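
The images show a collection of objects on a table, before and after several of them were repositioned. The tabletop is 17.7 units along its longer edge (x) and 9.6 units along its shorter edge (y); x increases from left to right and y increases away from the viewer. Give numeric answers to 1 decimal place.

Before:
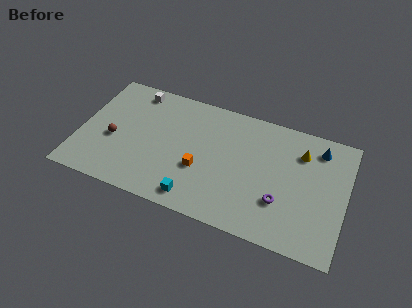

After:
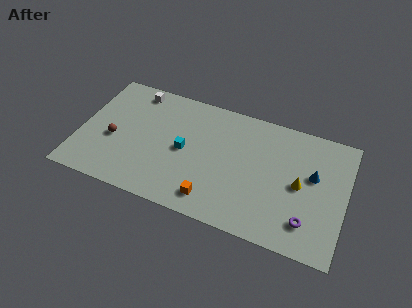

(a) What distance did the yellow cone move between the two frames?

2.5

The yellow cone was near (14.6, 7.2) before and (14.7, 4.7) after, so it travelled √(0.1² + 2.5²) ≈ 2.5 units.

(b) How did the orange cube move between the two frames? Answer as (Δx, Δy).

(1.0, -2.0)

The orange cube was at about (8.2, 3.6) and moved to about (9.2, 1.6).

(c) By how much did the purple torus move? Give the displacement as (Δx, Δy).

(1.8, -0.9)

The purple torus was at about (13.6, 3.0) and moved to about (15.4, 2.1).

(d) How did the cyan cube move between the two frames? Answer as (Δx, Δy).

(-1.1, 3.4)

The cyan cube started near (8.1, 1.3) and ended near (7.0, 4.7).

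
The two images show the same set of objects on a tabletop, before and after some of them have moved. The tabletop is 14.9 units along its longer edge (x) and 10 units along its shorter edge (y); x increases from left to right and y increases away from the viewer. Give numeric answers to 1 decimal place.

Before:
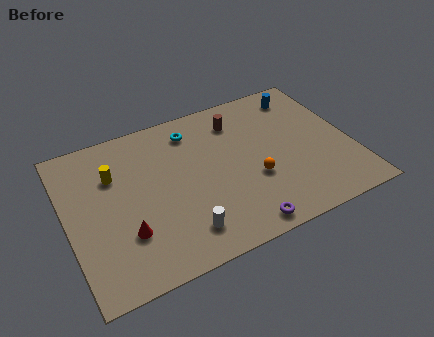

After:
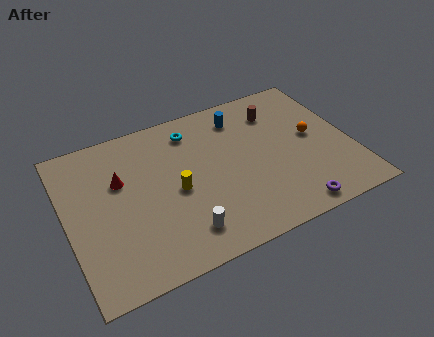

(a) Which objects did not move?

the white cylinder and the cyan torus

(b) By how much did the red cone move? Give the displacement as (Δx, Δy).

(0.1, 3.4)

The red cone was at about (2.8, 3.0) and moved to about (2.9, 6.4).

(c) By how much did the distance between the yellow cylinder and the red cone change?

-0.7

The distance was about 3.9 in the first image and 3.2 in the second, so they moved 0.7 units closer together.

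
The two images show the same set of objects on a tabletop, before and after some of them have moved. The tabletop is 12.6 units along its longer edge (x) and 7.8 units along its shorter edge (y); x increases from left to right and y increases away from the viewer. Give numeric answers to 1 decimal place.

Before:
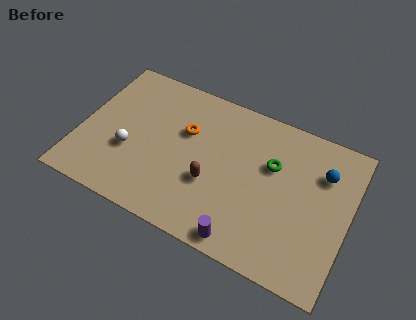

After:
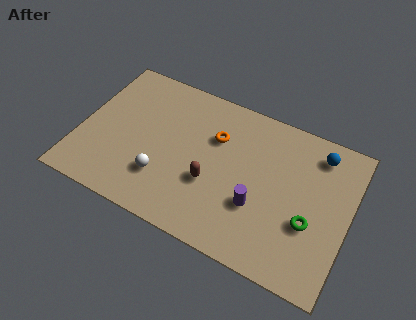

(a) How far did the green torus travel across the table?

2.9

From (8.9, 5.0) to (10.9, 2.9), the green torus covered √(2.0² + 2.1²) ≈ 2.9 units.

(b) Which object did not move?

the brown capsule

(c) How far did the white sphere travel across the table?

1.8

From (2.4, 2.9) to (4.1, 2.2), the white sphere covered √(1.7² + 0.7²) ≈ 1.8 units.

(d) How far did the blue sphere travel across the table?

0.9

The blue sphere was near (11.2, 5.6) before and (10.9, 6.5) after, so it travelled √(0.3² + 0.9²) ≈ 0.9 units.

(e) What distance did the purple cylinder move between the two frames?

1.9

The purple cylinder was near (8.1, 0.8) before and (8.5, 2.7) after, so it travelled √(0.4² + 1.9²) ≈ 1.9 units.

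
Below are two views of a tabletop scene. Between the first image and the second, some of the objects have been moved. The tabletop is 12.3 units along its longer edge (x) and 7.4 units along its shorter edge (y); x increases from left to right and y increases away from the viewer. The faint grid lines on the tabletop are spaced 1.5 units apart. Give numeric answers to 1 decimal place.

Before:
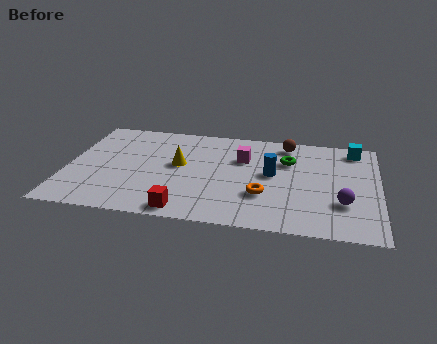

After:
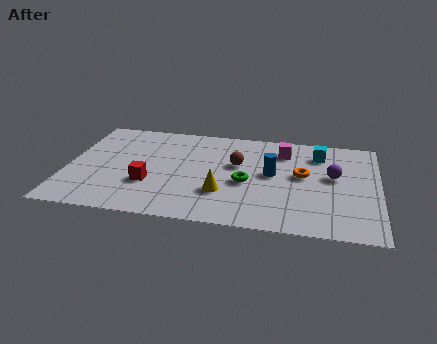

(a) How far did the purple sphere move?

1.9

From (10.9, 2.3) to (10.5, 4.2), the purple sphere covered √(0.4² + 1.9²) ≈ 1.9 units.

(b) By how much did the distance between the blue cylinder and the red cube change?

+0.4

The distance was about 4.6 in the first image and 5.0 in the second, so they moved 0.4 units further apart.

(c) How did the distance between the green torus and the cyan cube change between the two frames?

+0.9

They were about 2.9 units apart before and 3.8 after — 0.9 units further apart.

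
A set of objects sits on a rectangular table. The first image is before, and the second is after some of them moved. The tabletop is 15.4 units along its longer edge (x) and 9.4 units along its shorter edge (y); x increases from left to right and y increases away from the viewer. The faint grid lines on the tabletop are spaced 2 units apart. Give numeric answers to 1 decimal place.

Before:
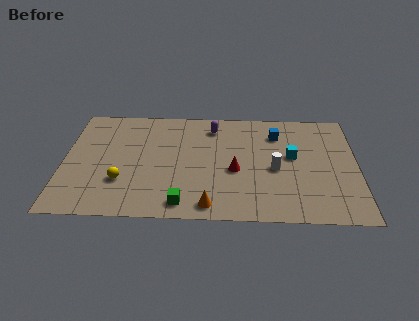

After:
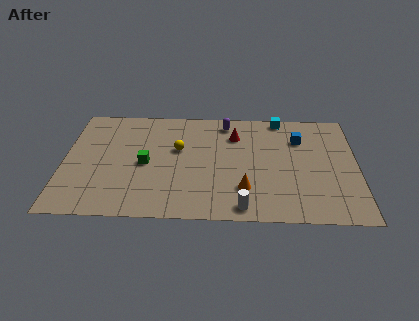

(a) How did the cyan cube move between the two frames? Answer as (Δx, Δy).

(-0.6, 3.3)

The cyan cube was at about (12.0, 5.3) and moved to about (11.4, 8.6).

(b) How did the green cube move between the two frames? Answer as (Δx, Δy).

(-2.0, 3.2)

The green cube was at about (6.3, 1.2) and moved to about (4.3, 4.4).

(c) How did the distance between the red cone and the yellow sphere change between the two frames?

-2.7

Before: roughly 6.0 units apart; after: 3.3. That's 2.7 units closer together.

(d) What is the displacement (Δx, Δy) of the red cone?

(0.0, 3.0)

The red cone started near (9.0, 4.0) and ended near (9.0, 7.0).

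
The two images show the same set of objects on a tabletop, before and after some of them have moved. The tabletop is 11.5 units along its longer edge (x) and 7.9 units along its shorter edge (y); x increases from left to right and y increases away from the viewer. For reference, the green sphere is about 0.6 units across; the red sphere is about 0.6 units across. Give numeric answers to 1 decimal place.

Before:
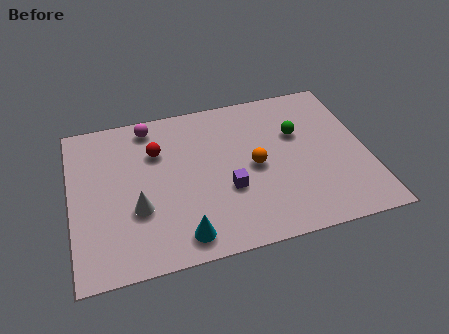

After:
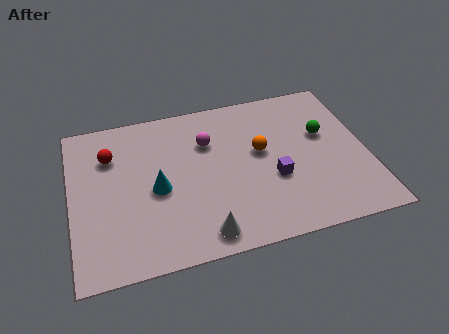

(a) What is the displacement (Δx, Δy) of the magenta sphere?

(2.2, -1.4)

The magenta sphere started near (3.2, 6.9) and ended near (5.4, 5.5).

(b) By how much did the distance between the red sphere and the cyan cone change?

-1.8

The distance was about 4.5 in the first image and 2.7 in the second, so they moved 1.8 units closer together.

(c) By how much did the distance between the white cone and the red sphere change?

+2.9

Before: roughly 2.8 units apart; after: 5.7. That's 2.9 units further apart.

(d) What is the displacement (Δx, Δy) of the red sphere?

(-1.8, 0.2)

The red sphere started near (3.4, 5.5) and ended near (1.6, 5.7).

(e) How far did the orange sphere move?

0.8

The orange sphere moved from about (7.1, 3.8) to (7.4, 4.5), a distance of √(0.3² + 0.7²) ≈ 0.8.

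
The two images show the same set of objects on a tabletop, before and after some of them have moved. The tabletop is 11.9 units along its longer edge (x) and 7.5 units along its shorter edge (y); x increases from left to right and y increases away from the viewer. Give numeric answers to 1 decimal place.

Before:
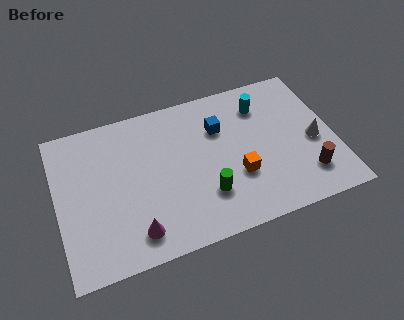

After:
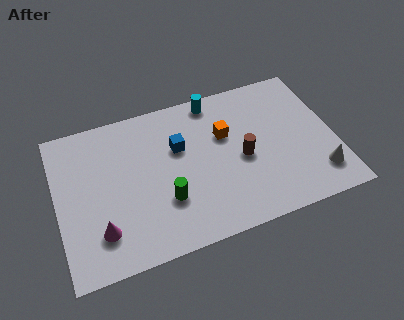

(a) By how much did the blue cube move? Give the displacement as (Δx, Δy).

(-1.8, -0.4)

The blue cube was at about (7.1, 5.2) and moved to about (5.3, 4.8).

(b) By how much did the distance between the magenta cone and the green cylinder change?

-0.3

Before: roughly 3.2 units apart; after: 2.9. That's 0.3 units closer together.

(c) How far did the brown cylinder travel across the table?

3.1

From (10.5, 1.7) to (7.9, 3.4), the brown cylinder covered √(2.6² + 1.7²) ≈ 3.1 units.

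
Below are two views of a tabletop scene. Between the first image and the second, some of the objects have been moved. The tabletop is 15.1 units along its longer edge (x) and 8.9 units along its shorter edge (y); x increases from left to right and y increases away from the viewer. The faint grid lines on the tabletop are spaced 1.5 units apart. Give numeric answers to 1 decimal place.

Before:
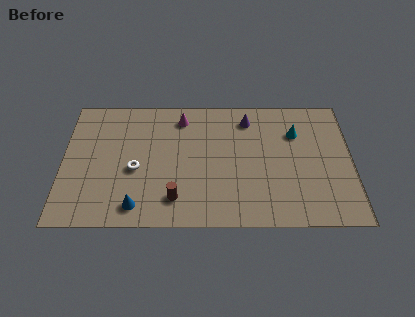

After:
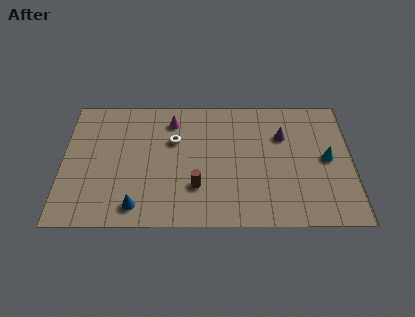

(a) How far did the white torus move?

2.8

The white torus was near (3.8, 3.8) before and (5.8, 5.8) after, so it travelled √(2.0² + 2.0²) ≈ 2.8 units.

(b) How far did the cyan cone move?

2.4

The cyan cone moved from about (12.2, 6.3) to (13.8, 4.5), a distance of √(1.6² + 1.8²) ≈ 2.4.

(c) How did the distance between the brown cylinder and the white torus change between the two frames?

+0.5

The distance was about 2.9 in the first image and 3.4 in the second, so they moved 0.5 units further apart.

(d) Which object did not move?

the blue cone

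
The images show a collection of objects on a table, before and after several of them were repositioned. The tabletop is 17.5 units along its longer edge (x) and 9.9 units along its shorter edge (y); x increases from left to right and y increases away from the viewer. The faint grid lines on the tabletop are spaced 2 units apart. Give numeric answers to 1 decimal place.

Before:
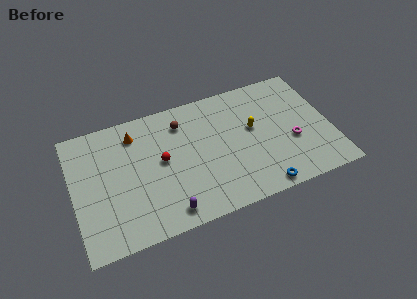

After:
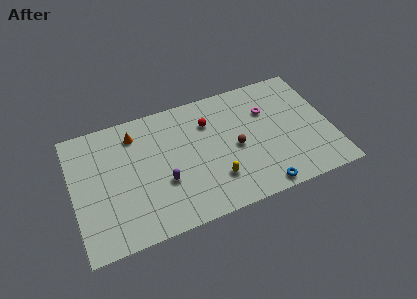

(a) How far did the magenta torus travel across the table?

3.3

The magenta torus was near (14.8, 3.8) before and (13.4, 6.8) after, so it travelled √(1.4² + 3.0²) ≈ 3.3 units.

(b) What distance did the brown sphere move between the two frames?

4.7

From (7.6, 7.8) to (11.0, 4.6), the brown sphere covered √(3.4² + 3.2²) ≈ 4.7 units.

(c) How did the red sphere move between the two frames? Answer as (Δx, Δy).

(3.4, 1.9)

The red sphere started near (6.0, 5.3) and ended near (9.4, 7.2).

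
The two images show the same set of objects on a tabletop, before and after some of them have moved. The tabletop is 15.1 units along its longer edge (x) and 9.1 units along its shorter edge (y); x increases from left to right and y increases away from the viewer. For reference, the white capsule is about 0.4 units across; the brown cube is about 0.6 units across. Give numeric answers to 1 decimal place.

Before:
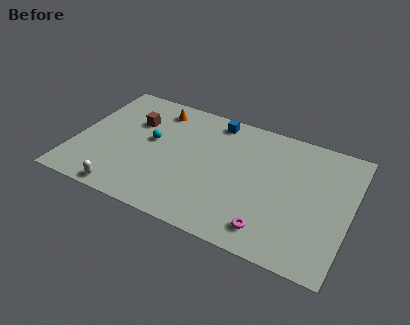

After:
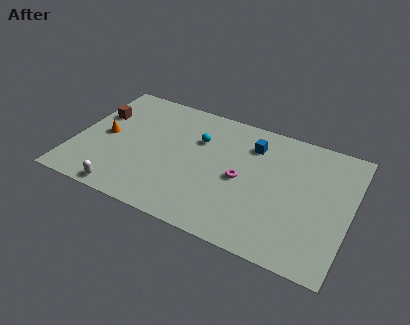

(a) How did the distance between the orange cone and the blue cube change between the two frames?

+5.1

The distance was about 3.2 in the first image and 8.3 in the second, so they moved 5.1 units further apart.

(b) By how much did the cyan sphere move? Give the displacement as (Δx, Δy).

(2.5, 1.1)

From the two frames, the cyan sphere sits at roughly (4.1, 5.1) before and (6.6, 6.2) after.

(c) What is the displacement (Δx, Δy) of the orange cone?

(-2.5, -3.1)

From the two frames, the orange cone sits at roughly (4.1, 7.6) before and (1.6, 4.5) after.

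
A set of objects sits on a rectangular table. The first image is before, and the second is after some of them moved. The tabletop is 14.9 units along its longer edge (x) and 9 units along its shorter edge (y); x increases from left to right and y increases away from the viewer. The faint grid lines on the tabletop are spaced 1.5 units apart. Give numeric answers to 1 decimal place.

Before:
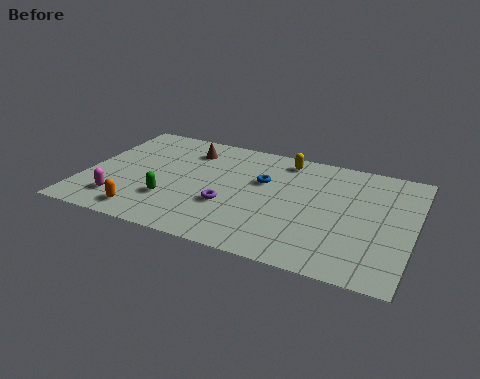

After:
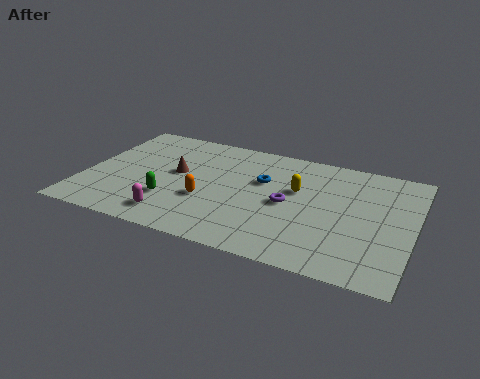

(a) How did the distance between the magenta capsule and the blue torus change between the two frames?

-1.7

They were about 7.2 units apart before and 5.5 after — 1.7 units closer together.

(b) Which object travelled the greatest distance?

the orange capsule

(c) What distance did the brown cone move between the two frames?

2.1

The brown cone moved from about (4.4, 7.1) to (4.1, 5.0), a distance of √(0.3² + 2.1²) ≈ 2.1.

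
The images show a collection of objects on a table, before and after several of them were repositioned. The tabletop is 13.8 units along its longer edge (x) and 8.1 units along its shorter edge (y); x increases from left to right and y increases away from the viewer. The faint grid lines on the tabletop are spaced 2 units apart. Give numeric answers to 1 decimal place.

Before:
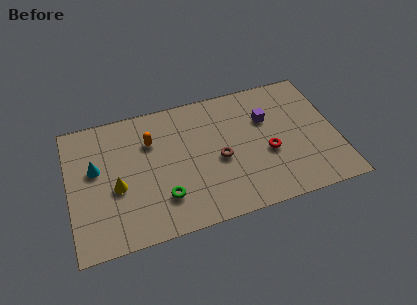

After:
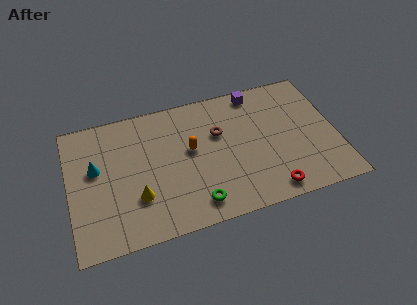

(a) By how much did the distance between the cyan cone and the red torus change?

+0.6

They were about 8.9 units apart before and 9.5 after — 0.6 units further apart.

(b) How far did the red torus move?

2.3

The red torus was near (10.2, 3.3) before and (10.1, 1.0) after, so it travelled √(0.1² + 2.3²) ≈ 2.3 units.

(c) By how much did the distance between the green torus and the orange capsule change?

-0.3

They were about 3.6 units apart before and 3.3 after — 0.3 units closer together.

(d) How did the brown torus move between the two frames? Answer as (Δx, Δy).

(0.1, 1.6)

From the two frames, the brown torus sits at roughly (7.7, 3.6) before and (7.8, 5.2) after.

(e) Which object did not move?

the cyan cone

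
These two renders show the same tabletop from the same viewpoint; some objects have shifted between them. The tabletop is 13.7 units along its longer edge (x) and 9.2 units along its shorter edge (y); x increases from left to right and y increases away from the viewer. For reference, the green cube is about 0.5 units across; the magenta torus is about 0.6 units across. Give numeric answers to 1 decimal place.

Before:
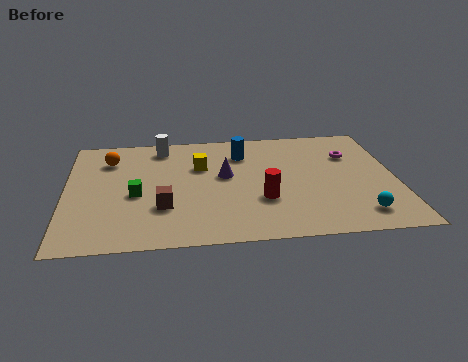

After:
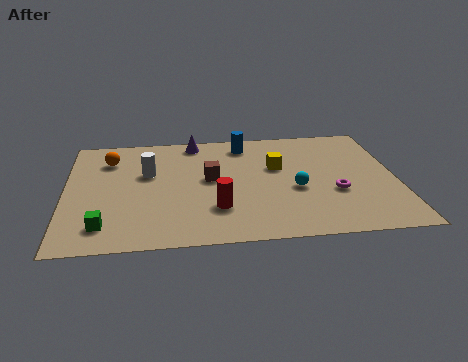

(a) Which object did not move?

the orange sphere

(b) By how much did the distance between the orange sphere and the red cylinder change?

-1.2

Before: roughly 7.4 units apart; after: 6.2. That's 1.2 units closer together.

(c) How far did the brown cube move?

2.9

From (4.0, 2.9) to (6.0, 5.0), the brown cube covered √(2.0² + 2.1²) ≈ 2.9 units.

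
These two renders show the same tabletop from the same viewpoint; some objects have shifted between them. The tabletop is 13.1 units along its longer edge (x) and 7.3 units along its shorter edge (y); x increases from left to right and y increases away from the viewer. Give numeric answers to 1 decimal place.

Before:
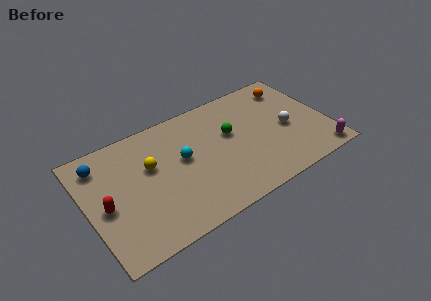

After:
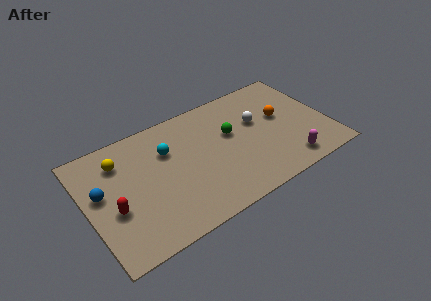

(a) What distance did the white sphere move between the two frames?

1.9

The white sphere was near (10.9, 3.3) before and (9.4, 4.5) after, so it travelled √(1.5² + 1.2²) ≈ 1.9 units.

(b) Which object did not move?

the green sphere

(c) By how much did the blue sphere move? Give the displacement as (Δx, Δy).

(-0.2, -1.7)

From the two frames, the blue sphere sits at roughly (1.0, 5.9) before and (0.8, 4.2) after.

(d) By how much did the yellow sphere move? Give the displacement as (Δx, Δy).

(-1.5, 1.1)

The yellow sphere was at about (3.5, 4.5) and moved to about (2.0, 5.6).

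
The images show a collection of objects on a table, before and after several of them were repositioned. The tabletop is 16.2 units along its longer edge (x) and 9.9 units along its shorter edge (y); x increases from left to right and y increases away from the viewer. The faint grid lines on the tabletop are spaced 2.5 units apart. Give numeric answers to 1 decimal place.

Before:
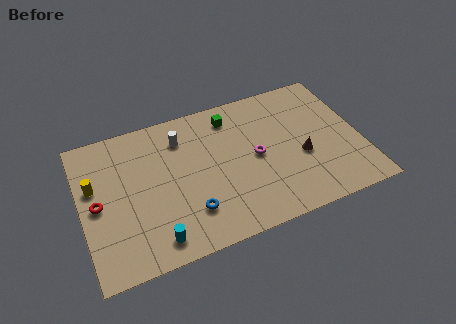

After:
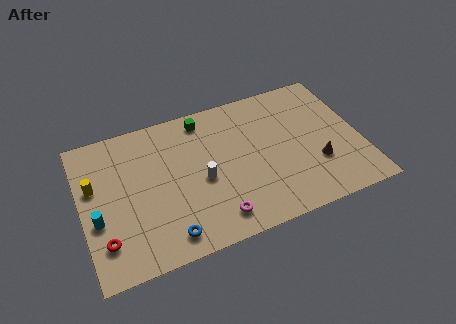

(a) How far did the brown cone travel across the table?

1.1

The brown cone moved from about (12.7, 4.0) to (13.5, 3.2), a distance of √(0.8² + 0.8²) ≈ 1.1.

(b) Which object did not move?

the yellow cylinder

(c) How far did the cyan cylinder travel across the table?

3.9

From (3.9, 1.4) to (0.8, 3.8), the cyan cylinder covered √(3.1² + 2.4²) ≈ 3.9 units.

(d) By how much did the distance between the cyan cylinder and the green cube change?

-0.3

The distance was about 8.5 in the first image and 8.2 in the second, so they moved 0.3 units closer together.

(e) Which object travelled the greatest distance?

the magenta torus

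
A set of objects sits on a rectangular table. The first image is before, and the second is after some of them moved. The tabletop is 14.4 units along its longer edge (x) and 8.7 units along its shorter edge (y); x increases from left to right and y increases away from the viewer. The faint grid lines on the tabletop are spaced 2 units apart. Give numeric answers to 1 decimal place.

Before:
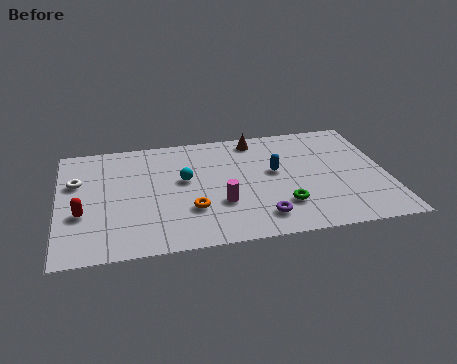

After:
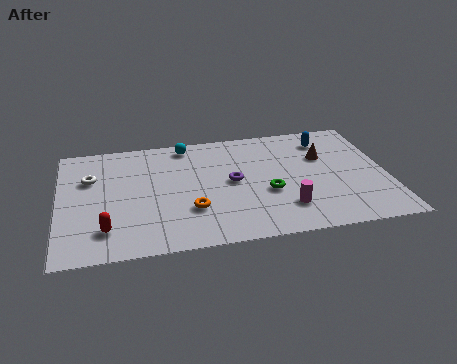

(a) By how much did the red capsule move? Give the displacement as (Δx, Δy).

(1.0, -1.3)

The red capsule was at about (1.0, 3.2) and moved to about (2.0, 1.9).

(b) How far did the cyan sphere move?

2.7

From (5.5, 5.0) to (5.7, 7.7), the cyan sphere covered √(0.2² + 2.7²) ≈ 2.7 units.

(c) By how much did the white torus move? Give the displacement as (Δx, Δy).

(0.6, 0.2)

The white torus started near (0.8, 5.6) and ended near (1.4, 5.8).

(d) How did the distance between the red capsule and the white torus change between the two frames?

+1.5

The distance was about 2.4 in the first image and 3.9 in the second, so they moved 1.5 units further apart.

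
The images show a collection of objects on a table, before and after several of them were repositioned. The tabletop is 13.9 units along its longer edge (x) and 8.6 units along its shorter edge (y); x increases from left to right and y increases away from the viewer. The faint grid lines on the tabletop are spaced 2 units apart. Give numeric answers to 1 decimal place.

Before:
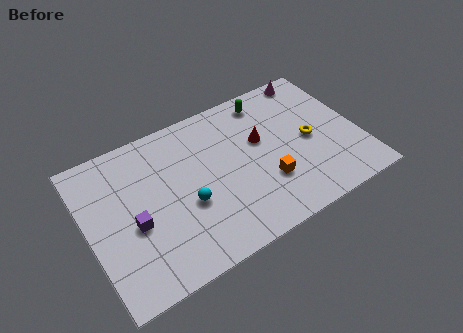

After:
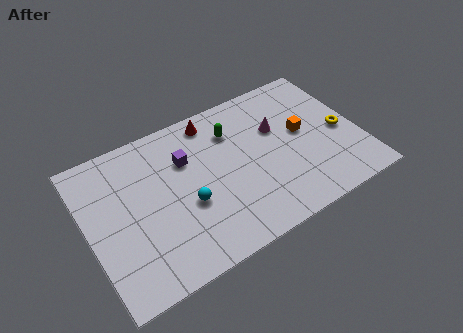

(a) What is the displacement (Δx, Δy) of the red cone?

(-2.2, 2.3)

The red cone started near (9.0, 5.2) and ended near (6.8, 7.5).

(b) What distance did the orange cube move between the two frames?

3.0

The orange cube moved from about (8.9, 2.7) to (11.1, 4.7), a distance of √(2.2² + 2.0²) ≈ 3.0.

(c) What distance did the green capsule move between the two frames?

2.2

The green capsule was near (9.7, 7.4) before and (7.7, 6.4) after, so it travelled √(2.0² + 1.0²) ≈ 2.2 units.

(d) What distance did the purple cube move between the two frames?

3.8

The purple cube was near (2.2, 3.6) before and (5.2, 5.9) after, so it travelled √(3.0² + 2.3²) ≈ 3.8 units.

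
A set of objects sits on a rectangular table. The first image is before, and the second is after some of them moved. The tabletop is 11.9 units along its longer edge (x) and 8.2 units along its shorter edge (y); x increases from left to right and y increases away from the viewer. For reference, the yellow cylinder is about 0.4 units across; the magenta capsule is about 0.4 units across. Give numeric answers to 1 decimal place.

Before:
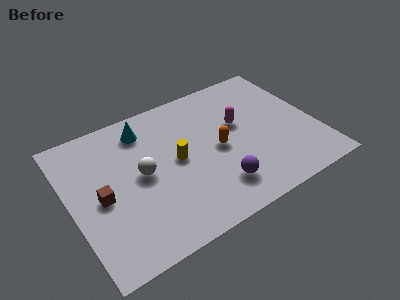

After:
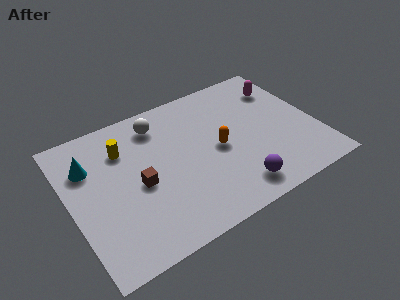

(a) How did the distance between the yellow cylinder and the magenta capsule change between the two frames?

+4.6

Before: roughly 3.3 units apart; after: 7.9. That's 4.6 units further apart.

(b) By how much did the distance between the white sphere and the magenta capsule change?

+1.2

The distance was about 4.9 in the first image and 6.1 in the second, so they moved 1.2 units further apart.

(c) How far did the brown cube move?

1.8

The brown cube moved from about (1.4, 3.8) to (3.2, 3.7), a distance of √(1.8² + 0.1²) ≈ 1.8.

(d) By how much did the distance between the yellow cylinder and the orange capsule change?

+2.8

The distance was about 2.0 in the first image and 4.8 in the second, so they moved 2.8 units further apart.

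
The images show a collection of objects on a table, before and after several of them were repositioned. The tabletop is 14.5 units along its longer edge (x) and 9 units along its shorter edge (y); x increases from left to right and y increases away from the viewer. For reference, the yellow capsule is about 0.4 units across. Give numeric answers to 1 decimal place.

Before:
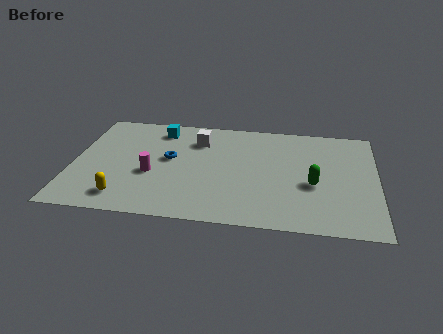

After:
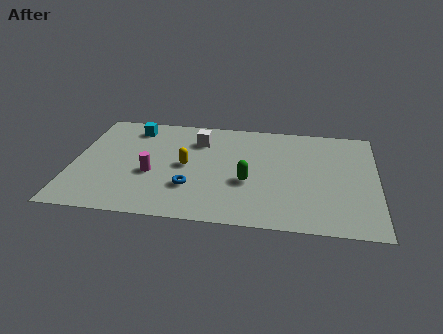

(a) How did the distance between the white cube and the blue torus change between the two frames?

+1.9

Before: roughly 2.2 units apart; after: 4.1. That's 1.9 units further apart.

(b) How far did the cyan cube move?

1.3

The cyan cube was near (4.0, 7.5) before and (2.7, 7.5) after, so it travelled √(1.3² + 0.0²) ≈ 1.3 units.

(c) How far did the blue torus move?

2.5

The blue torus was near (4.6, 5.0) before and (5.7, 2.7) after, so it travelled √(1.1² + 2.3²) ≈ 2.5 units.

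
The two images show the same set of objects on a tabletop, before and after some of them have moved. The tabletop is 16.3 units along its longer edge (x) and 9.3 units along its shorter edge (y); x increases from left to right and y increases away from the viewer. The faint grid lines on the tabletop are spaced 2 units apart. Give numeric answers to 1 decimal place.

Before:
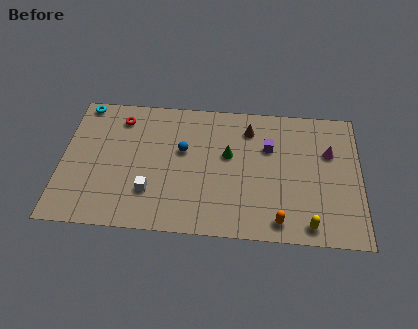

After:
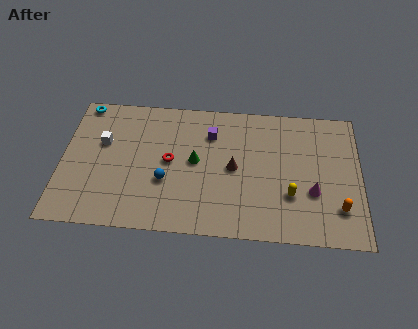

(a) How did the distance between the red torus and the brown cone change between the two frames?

-3.6

Before: roughly 7.1 units apart; after: 3.5. That's 3.6 units closer together.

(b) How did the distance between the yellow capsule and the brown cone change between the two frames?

-3.6

The distance was about 7.1 in the first image and 3.5 in the second, so they moved 3.6 units closer together.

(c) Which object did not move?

the cyan torus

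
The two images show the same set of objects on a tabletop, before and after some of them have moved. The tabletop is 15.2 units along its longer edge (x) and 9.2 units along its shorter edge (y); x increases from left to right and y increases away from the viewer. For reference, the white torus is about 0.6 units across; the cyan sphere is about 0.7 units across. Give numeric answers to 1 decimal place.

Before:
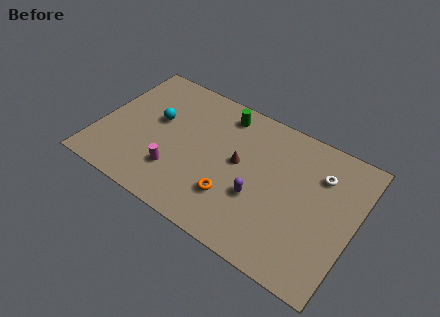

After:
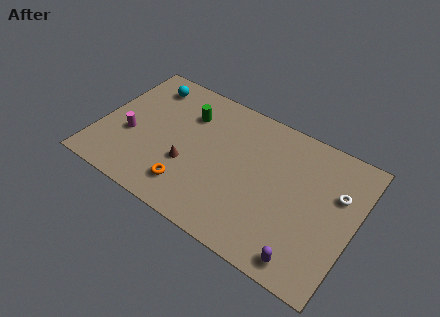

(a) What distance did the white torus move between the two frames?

1.3

From (12.9, 6.7) to (14.0, 6.0), the white torus covered √(1.1² + 0.7²) ≈ 1.3 units.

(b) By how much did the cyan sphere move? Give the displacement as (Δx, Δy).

(-1.0, 2.2)

The cyan sphere started near (3.2, 5.4) and ended near (2.2, 7.6).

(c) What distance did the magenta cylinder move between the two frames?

3.2

From (4.9, 2.5) to (1.9, 3.6), the magenta cylinder covered √(3.0² + 1.1²) ≈ 3.2 units.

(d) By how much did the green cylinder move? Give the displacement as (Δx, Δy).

(-2.0, -1.1)

The green cylinder started near (6.9, 7.8) and ended near (4.9, 6.7).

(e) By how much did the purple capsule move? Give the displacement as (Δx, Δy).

(3.2, -2.3)

From the two frames, the purple capsule sits at roughly (9.7, 3.4) before and (12.9, 1.1) after.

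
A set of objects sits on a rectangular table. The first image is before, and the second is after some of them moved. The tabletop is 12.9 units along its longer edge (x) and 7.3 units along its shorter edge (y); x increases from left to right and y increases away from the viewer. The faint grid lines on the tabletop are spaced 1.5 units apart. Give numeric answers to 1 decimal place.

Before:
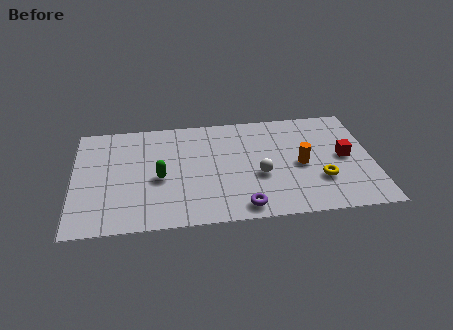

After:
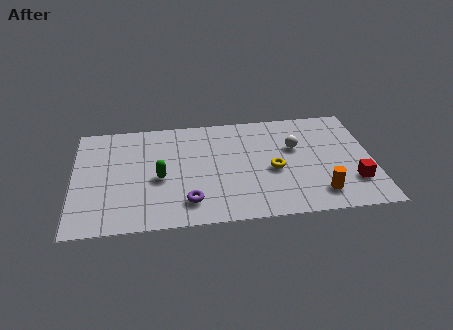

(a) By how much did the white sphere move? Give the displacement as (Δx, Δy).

(1.6, 1.7)

The white sphere was at about (8.0, 2.9) and moved to about (9.6, 4.6).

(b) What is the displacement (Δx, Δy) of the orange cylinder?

(0.7, -2.0)

From the two frames, the orange cylinder sits at roughly (9.8, 3.4) before and (10.5, 1.4) after.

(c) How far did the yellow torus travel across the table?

2.2

From (10.6, 2.3) to (8.6, 3.2), the yellow torus covered √(2.0² + 0.9²) ≈ 2.2 units.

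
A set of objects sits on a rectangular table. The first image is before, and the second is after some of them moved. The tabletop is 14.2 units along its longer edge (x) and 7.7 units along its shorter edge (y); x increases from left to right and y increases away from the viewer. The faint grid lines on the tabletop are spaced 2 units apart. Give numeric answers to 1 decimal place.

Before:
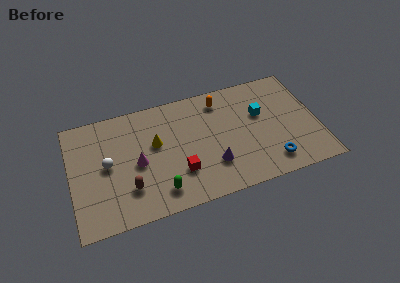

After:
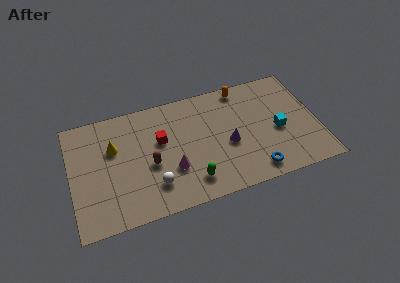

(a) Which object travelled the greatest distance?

the white sphere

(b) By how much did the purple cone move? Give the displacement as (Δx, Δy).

(1.0, 1.1)

From the two frames, the purple cone sits at roughly (8.0, 2.2) before and (9.0, 3.3) after.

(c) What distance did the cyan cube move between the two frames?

1.7

From (11.0, 4.8) to (11.9, 3.4), the cyan cube covered √(0.9² + 1.4²) ≈ 1.7 units.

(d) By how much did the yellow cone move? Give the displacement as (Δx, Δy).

(-2.4, 0.4)

From the two frames, the yellow cone sits at roughly (4.9, 4.6) before and (2.5, 5.0) after.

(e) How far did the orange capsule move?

1.4

From (8.8, 6.4) to (10.1, 6.9), the orange capsule covered √(1.3² + 0.5²) ≈ 1.4 units.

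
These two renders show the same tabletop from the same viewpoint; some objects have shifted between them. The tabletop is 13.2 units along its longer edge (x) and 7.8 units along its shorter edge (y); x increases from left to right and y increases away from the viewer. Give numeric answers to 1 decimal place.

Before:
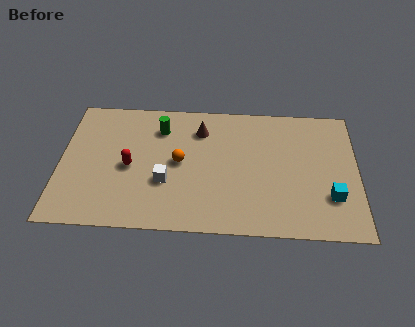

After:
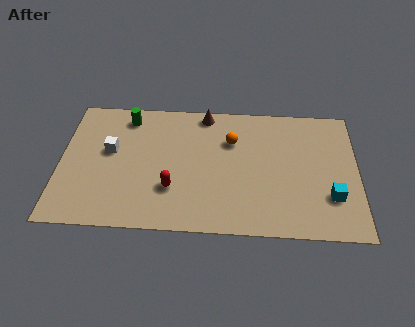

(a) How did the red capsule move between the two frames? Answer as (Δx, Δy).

(1.9, -1.2)

From the two frames, the red capsule sits at roughly (3.1, 3.6) before and (5.0, 2.4) after.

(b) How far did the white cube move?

3.0

The white cube was near (4.7, 2.8) before and (2.2, 4.5) after, so it travelled √(2.5² + 1.7²) ≈ 3.0 units.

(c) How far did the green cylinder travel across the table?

1.6

From (4.4, 6.0) to (2.9, 6.6), the green cylinder covered √(1.5² + 0.6²) ≈ 1.6 units.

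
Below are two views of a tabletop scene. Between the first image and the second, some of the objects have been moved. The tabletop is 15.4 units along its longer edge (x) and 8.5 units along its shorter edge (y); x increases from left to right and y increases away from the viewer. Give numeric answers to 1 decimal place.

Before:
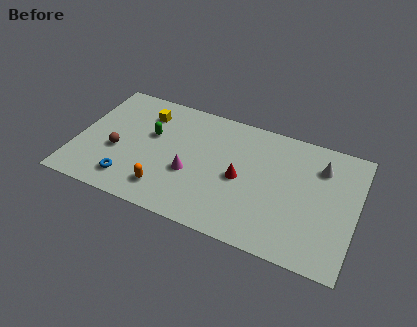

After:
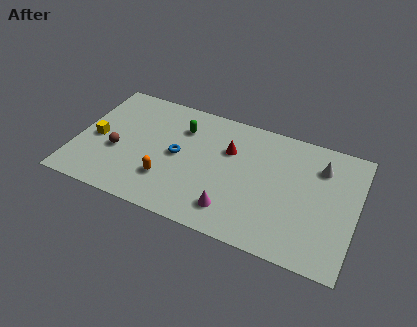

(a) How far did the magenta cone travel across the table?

3.0

The magenta cone was near (6.4, 3.3) before and (8.9, 1.7) after, so it travelled √(2.5² + 1.6²) ≈ 3.0 units.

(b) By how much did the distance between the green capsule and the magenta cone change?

+2.6

They were about 3.1 units apart before and 5.7 after — 2.6 units further apart.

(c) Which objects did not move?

the brown sphere and the white cone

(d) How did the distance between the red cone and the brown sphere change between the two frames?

-0.4

Before: roughly 6.8 units apart; after: 6.4. That's 0.4 units closer together.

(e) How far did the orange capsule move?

0.7

The orange capsule moved from about (5.2, 1.7) to (5.2, 2.4), a distance of √(0.0² + 0.7²) ≈ 0.7.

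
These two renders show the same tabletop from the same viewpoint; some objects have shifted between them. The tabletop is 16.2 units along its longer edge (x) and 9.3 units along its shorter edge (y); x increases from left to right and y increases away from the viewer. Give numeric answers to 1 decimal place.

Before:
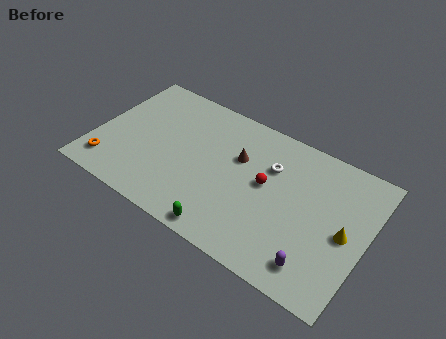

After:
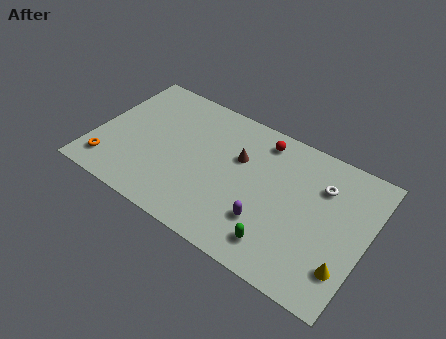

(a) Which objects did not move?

the orange torus and the brown cone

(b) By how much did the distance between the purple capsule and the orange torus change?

-3.0

The distance was about 12.5 in the first image and 9.5 in the second, so they moved 3.0 units closer together.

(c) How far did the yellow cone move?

2.1

From (15.0, 4.4) to (15.3, 2.3), the yellow cone covered √(0.3² + 2.1²) ≈ 2.1 units.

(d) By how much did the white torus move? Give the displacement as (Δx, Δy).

(3.0, 0.3)

The white torus was at about (10.3, 6.4) and moved to about (13.3, 6.7).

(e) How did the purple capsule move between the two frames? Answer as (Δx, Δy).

(-3.1, 1.1)

The purple capsule was at about (13.7, 1.6) and moved to about (10.6, 2.7).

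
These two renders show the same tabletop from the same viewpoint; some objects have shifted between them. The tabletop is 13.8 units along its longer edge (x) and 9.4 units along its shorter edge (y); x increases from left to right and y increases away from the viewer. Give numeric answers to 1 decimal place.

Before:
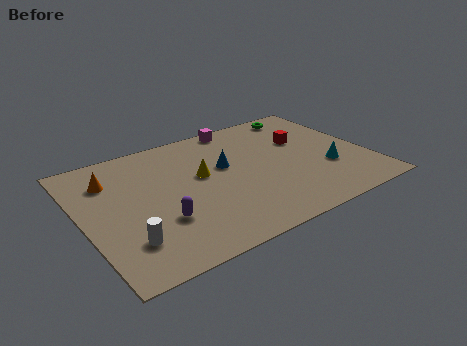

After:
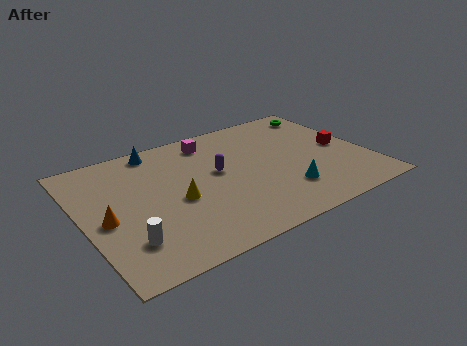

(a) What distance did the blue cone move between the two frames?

4.0

The blue cone moved from about (7.0, 5.6) to (4.1, 8.4), a distance of √(2.9² + 2.8²) ≈ 4.0.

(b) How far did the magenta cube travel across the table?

1.7

The magenta cube moved from about (8.2, 8.6) to (6.7, 7.9), a distance of √(1.5² + 0.7²) ≈ 1.7.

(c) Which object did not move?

the white cylinder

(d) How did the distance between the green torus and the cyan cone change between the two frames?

+1.3

Before: roughly 5.1 units apart; after: 6.4. That's 1.3 units further apart.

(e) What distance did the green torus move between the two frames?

1.1

The green torus moved from about (11.5, 8.3) to (12.6, 8.0), a distance of √(1.1² + 0.3²) ≈ 1.1.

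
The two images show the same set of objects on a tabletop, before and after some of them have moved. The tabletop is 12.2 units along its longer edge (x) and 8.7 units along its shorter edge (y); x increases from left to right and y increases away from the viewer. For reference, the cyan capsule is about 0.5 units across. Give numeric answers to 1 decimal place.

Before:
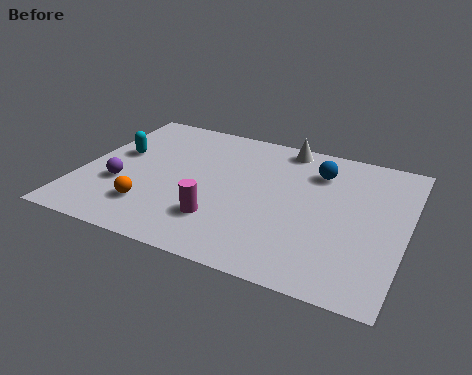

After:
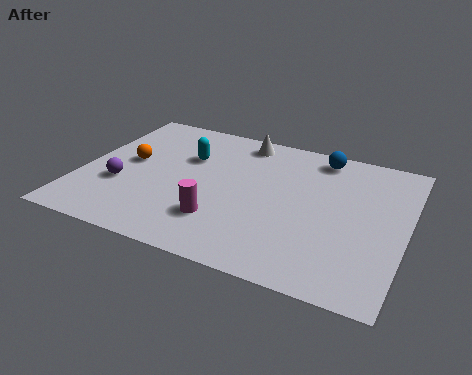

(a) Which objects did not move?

the purple sphere and the magenta cylinder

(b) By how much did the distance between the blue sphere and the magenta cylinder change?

+0.8

They were about 5.4 units apart before and 6.2 after — 0.8 units further apart.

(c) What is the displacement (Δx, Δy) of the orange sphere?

(-1.2, 2.6)

From the two frames, the orange sphere sits at roughly (2.9, 2.1) before and (1.7, 4.7) after.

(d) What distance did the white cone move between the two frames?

1.6

From (7.3, 7.8) to (5.7, 7.6), the white cone covered √(1.6² + 0.2²) ≈ 1.6 units.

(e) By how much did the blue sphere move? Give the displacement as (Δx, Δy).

(0.0, 1.0)

From the two frames, the blue sphere sits at roughly (8.7, 6.6) before and (8.7, 7.6) after.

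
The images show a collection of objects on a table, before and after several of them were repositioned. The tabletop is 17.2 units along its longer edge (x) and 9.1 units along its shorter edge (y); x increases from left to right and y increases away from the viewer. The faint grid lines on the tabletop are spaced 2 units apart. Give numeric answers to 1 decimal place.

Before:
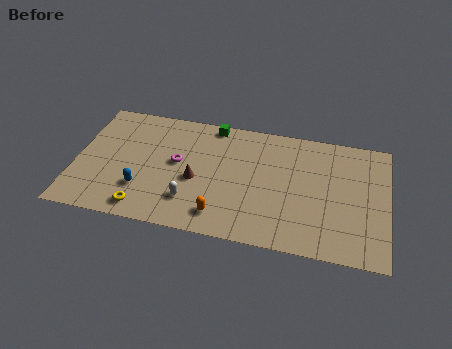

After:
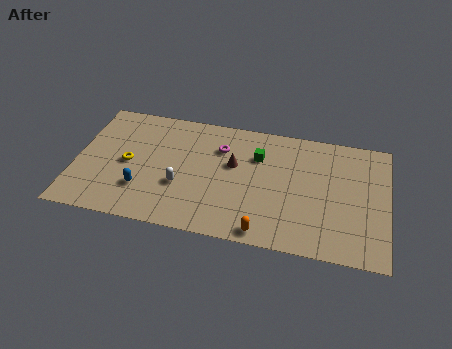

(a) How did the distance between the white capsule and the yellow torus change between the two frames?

+0.5

The distance was about 2.7 in the first image and 3.2 in the second, so they moved 0.5 units further apart.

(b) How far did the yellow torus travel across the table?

3.4

The yellow torus moved from about (4.0, 1.2) to (2.9, 4.4), a distance of √(1.1² + 3.2²) ≈ 3.4.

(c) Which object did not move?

the blue capsule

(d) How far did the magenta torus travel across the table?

2.8

From (5.6, 5.0) to (7.9, 6.6), the magenta torus covered √(2.3² + 1.6²) ≈ 2.8 units.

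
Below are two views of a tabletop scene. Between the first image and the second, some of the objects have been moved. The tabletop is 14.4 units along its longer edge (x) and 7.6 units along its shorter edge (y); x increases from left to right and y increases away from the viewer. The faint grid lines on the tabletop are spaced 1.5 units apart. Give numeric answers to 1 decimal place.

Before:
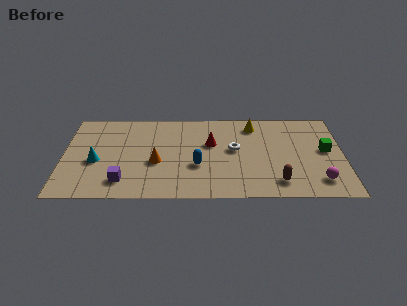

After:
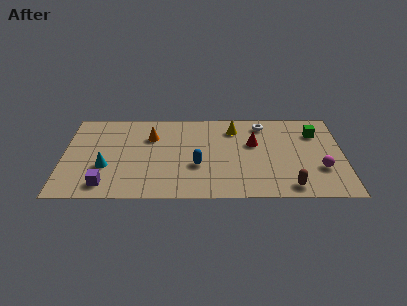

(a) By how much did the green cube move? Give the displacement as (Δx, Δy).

(-0.5, 1.5)

The green cube started near (13.5, 4.1) and ended near (13.0, 5.6).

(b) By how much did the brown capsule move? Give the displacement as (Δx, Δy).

(0.6, -0.4)

The brown capsule started near (11.0, 1.4) and ended near (11.6, 1.0).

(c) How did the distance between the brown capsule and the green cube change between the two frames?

+1.1

The distance was about 3.7 in the first image and 4.8 in the second, so they moved 1.1 units further apart.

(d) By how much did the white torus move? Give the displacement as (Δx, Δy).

(1.5, 2.2)

The white torus started near (8.8, 4.2) and ended near (10.3, 6.4).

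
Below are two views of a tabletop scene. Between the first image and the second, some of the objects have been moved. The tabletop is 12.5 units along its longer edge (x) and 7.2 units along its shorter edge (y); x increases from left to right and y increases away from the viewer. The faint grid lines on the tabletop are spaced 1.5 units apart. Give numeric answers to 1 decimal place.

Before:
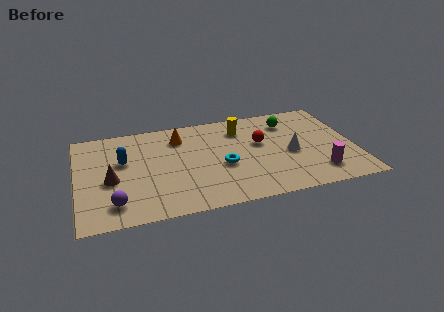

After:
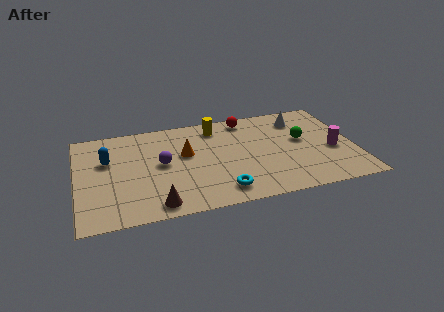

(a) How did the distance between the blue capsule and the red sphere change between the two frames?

+0.4

They were about 6.2 units apart before and 6.6 after — 0.4 units further apart.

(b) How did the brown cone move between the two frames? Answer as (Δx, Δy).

(1.9, -2.2)

From the two frames, the brown cone sits at roughly (1.5, 3.1) before and (3.4, 0.9) after.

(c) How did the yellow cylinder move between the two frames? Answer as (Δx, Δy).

(-1.1, 0.4)

From the two frames, the yellow cylinder sits at roughly (7.5, 5.6) before and (6.4, 6.0) after.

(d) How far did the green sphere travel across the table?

1.6

The green sphere moved from about (9.7, 5.6) to (10.2, 4.1), a distance of √(0.5² + 1.5²) ≈ 1.6.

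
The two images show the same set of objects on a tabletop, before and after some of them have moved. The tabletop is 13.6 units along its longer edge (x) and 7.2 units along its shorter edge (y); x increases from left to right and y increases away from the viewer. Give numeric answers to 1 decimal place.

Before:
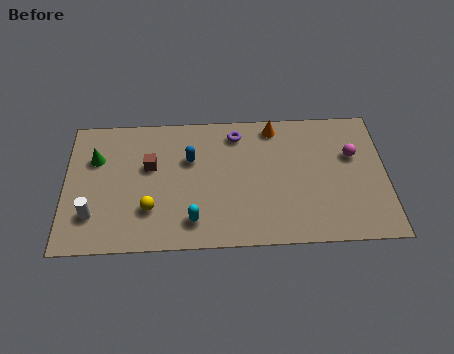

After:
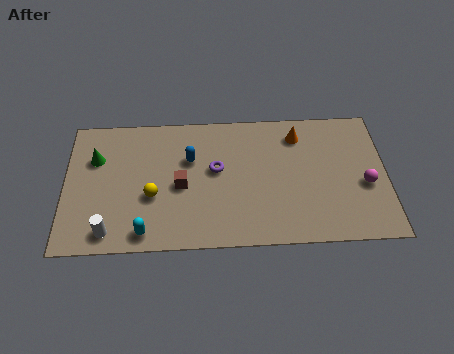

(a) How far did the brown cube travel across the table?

1.7

The brown cube was near (3.6, 4.4) before and (4.9, 3.3) after, so it travelled √(1.3² + 1.1²) ≈ 1.7 units.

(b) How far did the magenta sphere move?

1.7

From (12.2, 4.6) to (12.7, 3.0), the magenta sphere covered √(0.5² + 1.6²) ≈ 1.7 units.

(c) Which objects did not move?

the blue capsule and the green cone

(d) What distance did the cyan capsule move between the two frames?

2.1

From (5.4, 1.4) to (3.4, 0.9), the cyan capsule covered √(2.0² + 0.5²) ≈ 2.1 units.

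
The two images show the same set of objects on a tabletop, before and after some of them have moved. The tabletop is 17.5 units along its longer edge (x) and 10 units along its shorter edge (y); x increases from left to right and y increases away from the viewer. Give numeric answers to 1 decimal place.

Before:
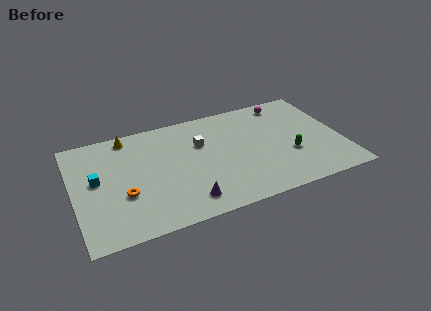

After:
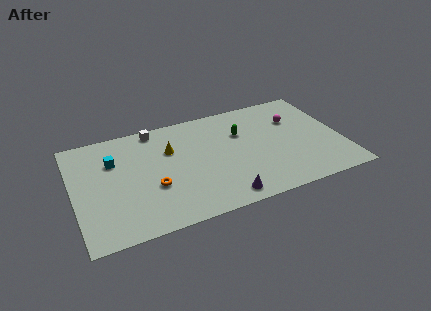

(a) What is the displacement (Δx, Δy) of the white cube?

(-2.8, 2.4)

The white cube started near (8.4, 6.6) and ended near (5.6, 9.0).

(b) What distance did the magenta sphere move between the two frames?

1.8

From (14.3, 8.7) to (14.7, 6.9), the magenta sphere covered √(0.4² + 1.8²) ≈ 1.8 units.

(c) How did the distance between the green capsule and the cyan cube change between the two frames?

-4.2

They were about 12.6 units apart before and 8.4 after — 4.2 units closer together.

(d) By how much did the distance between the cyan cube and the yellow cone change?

-0.4

The distance was about 4.1 in the first image and 3.7 in the second, so they moved 0.4 units closer together.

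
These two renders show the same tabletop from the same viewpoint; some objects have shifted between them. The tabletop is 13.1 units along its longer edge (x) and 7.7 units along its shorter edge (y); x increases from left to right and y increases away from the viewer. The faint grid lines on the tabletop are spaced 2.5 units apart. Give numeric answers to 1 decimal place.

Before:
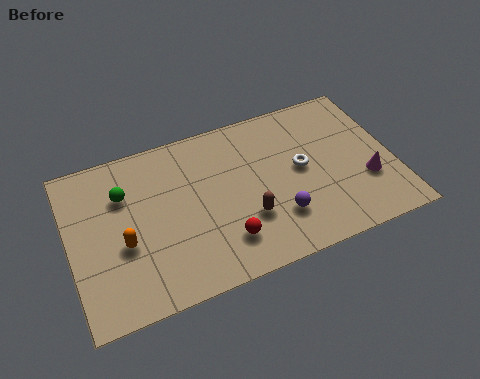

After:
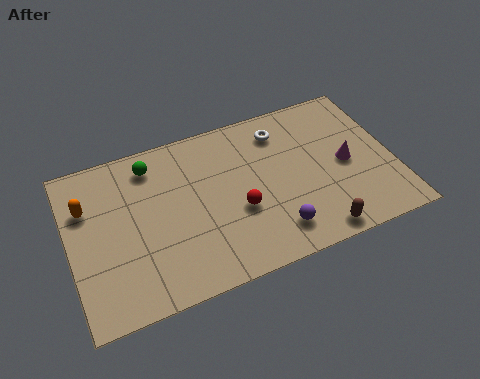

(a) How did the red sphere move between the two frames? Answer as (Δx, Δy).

(0.7, 1.2)

The red sphere was at about (6.0, 1.8) and moved to about (6.7, 3.0).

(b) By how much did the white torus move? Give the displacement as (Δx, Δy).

(-0.6, 2.1)

The white torus started near (9.4, 4.1) and ended near (8.8, 6.2).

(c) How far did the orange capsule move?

2.6

The orange capsule moved from about (2.1, 3.1) to (0.8, 5.3), a distance of √(1.3² + 2.2²) ≈ 2.6.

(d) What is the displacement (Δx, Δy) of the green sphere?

(1.2, 1.0)

The green sphere started near (2.3, 5.4) and ended near (3.5, 6.4).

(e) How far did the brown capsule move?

3.1

The brown capsule was near (7.0, 2.5) before and (9.6, 0.8) after, so it travelled √(2.6² + 1.7²) ≈ 3.1 units.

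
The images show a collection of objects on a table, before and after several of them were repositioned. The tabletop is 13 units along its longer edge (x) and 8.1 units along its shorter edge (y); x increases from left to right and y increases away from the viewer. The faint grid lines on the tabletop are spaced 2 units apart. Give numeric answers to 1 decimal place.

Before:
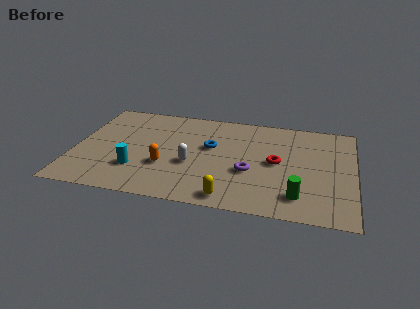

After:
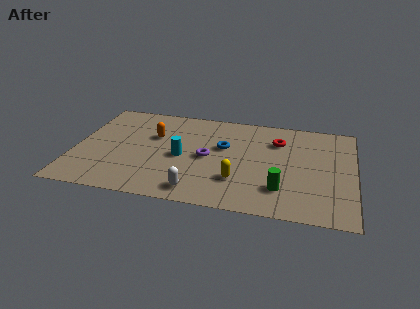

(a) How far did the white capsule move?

2.1

The white capsule was near (5.5, 3.2) before and (5.9, 1.1) after, so it travelled √(0.4² + 2.1²) ≈ 2.1 units.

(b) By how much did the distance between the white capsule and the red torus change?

+1.9

The distance was about 4.0 in the first image and 5.9 in the second, so they moved 1.9 units further apart.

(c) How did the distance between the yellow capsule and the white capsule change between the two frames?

-0.8

Before: roughly 3.0 units apart; after: 2.2. That's 0.8 units closer together.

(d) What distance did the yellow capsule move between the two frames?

1.4

The yellow capsule was near (7.4, 0.9) before and (7.7, 2.3) after, so it travelled √(0.3² + 1.4²) ≈ 1.4 units.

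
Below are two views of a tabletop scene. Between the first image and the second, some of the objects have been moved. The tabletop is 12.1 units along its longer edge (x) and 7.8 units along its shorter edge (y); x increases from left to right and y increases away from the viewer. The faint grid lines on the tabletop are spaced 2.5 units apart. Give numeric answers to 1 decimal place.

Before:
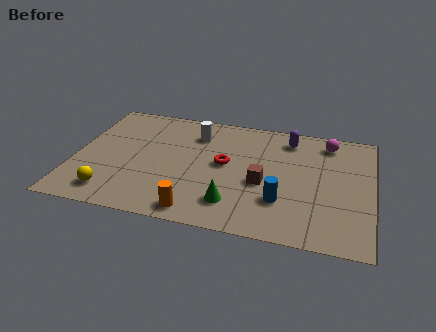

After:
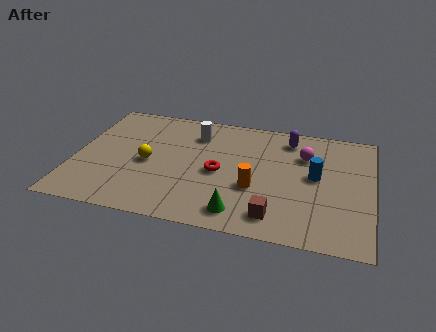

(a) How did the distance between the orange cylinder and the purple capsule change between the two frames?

-2.8

They were about 6.6 units apart before and 3.8 after — 2.8 units closer together.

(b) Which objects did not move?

the white cylinder and the purple capsule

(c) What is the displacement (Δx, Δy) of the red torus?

(-0.2, -0.6)

The red torus was at about (6.1, 4.2) and moved to about (5.9, 3.6).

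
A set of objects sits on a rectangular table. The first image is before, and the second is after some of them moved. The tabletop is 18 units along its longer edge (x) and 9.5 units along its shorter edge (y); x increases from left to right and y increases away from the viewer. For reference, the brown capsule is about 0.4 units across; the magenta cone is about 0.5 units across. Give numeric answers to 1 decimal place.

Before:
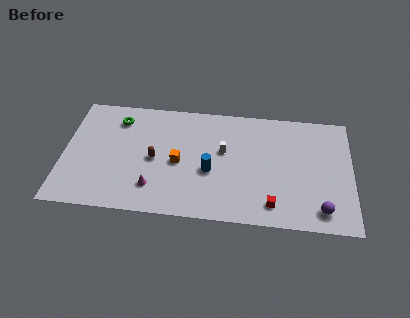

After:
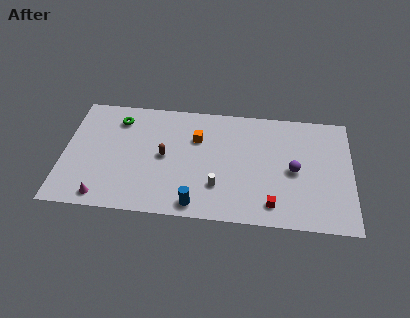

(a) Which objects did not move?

the red cube and the green torus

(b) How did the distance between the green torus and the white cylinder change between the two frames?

+1.1

They were about 7.0 units apart before and 8.1 after — 1.1 units further apart.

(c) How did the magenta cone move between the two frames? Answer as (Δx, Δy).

(-3.1, -1.1)

From the two frames, the magenta cone sits at roughly (5.7, 2.2) before and (2.6, 1.1) after.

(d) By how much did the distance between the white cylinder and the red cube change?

-1.5

They were about 5.1 units apart before and 3.6 after — 1.5 units closer together.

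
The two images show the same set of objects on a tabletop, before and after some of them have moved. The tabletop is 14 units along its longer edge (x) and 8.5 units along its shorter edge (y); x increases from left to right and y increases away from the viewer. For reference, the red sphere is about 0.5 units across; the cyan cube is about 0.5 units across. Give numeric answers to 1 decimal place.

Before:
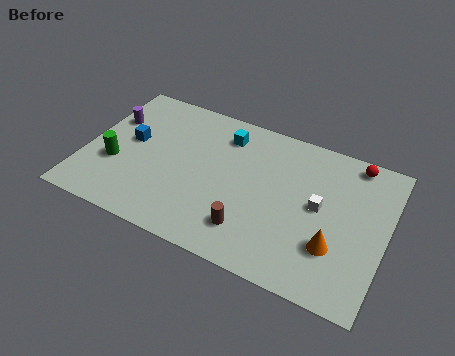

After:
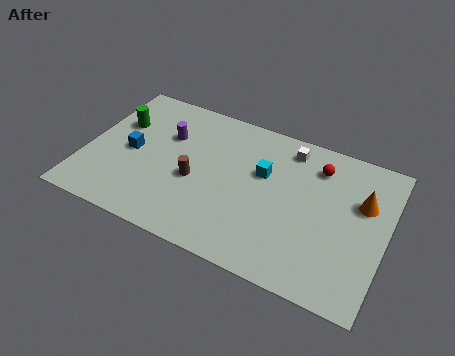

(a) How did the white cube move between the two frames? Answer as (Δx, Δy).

(-1.7, 2.7)

From the two frames, the white cube sits at roughly (10.9, 4.5) before and (9.2, 7.2) after.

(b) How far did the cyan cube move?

2.5

The cyan cube moved from about (6.2, 6.8) to (8.2, 5.3), a distance of √(2.0² + 1.5²) ≈ 2.5.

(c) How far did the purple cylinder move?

2.7

The purple cylinder moved from about (0.9, 5.7) to (3.6, 5.7), a distance of √(2.7² + 0.0²) ≈ 2.7.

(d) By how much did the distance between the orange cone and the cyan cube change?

-2.4

Before: roughly 7.0 units apart; after: 4.6. That's 2.4 units closer together.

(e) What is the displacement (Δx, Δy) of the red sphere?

(-1.6, -0.9)

The red sphere started near (12.2, 7.6) and ended near (10.6, 6.7).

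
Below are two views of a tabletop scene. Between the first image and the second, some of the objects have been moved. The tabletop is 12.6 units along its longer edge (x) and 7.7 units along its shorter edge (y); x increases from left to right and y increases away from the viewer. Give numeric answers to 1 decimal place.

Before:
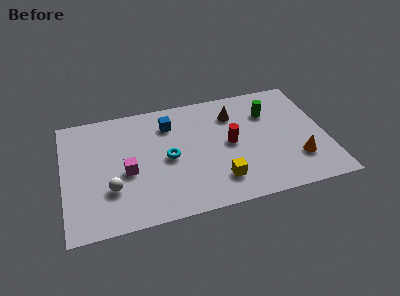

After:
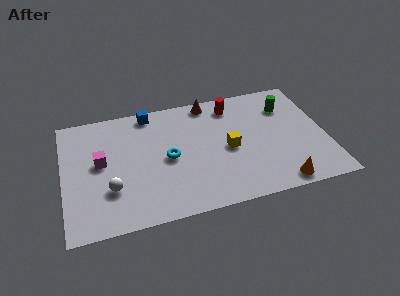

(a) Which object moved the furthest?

the red cylinder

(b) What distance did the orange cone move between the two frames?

1.6

The orange cone moved from about (11.1, 2.1) to (10.1, 0.8), a distance of √(1.0² + 1.3²) ≈ 1.6.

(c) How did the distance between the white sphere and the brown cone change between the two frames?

-0.3

The distance was about 7.0 in the first image and 6.7 in the second, so they moved 0.3 units closer together.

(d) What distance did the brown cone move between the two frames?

1.6

The brown cone moved from about (8.3, 5.8) to (7.2, 6.9), a distance of √(1.1² + 1.1²) ≈ 1.6.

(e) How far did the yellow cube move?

2.0

From (7.3, 1.7) to (7.9, 3.6), the yellow cube covered √(0.6² + 1.9²) ≈ 2.0 units.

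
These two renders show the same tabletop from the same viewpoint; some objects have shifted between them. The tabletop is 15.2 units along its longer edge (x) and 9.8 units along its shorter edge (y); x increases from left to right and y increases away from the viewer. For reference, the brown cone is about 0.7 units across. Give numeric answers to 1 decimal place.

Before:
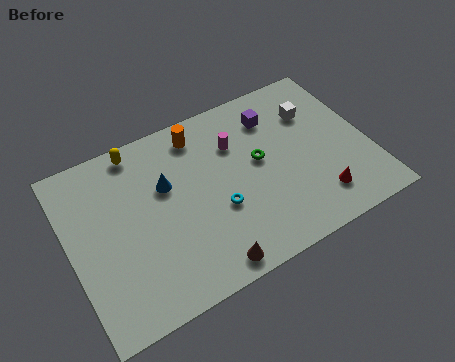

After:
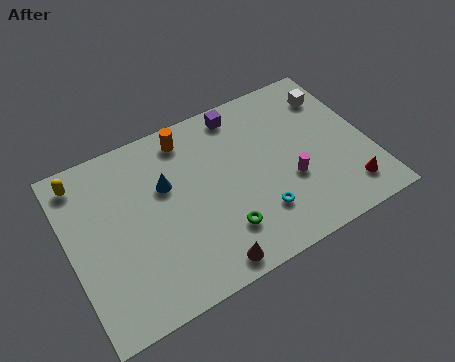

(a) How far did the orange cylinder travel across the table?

0.6

The orange cylinder was near (7.0, 8.3) before and (6.4, 8.4) after, so it travelled √(0.6² + 0.1²) ≈ 0.6 units.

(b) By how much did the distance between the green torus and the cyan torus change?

-1.0

They were about 2.9 units apart before and 1.9 after — 1.0 units closer together.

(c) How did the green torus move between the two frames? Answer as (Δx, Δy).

(-2.4, -3.0)

The green torus was at about (9.7, 5.4) and moved to about (7.3, 2.4).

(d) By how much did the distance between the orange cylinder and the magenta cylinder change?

+4.4

The distance was about 2.2 in the first image and 6.6 in the second, so they moved 4.4 units further apart.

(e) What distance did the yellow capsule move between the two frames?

2.9

From (3.9, 8.8) to (1.0, 8.4), the yellow capsule covered √(2.9² + 0.4²) ≈ 2.9 units.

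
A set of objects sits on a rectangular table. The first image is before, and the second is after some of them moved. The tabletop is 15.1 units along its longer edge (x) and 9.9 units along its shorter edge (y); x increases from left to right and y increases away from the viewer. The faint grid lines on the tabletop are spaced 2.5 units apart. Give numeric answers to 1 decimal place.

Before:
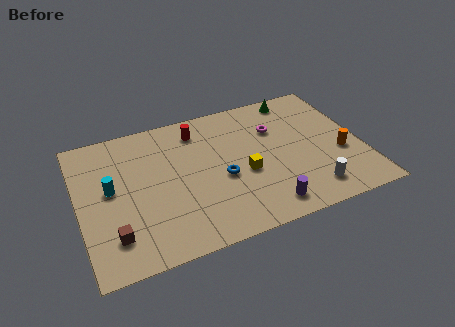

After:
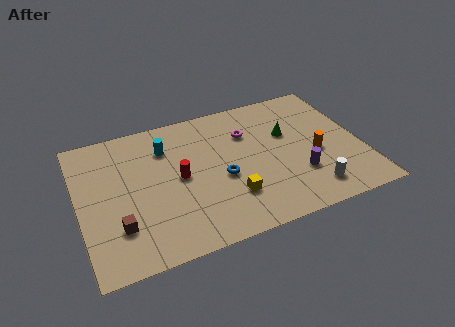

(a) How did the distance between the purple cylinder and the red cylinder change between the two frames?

-0.8

The distance was about 7.3 in the first image and 6.5 in the second, so they moved 0.8 units closer together.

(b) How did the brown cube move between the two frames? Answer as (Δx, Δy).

(0.3, 0.5)

The brown cube started near (1.6, 2.2) and ended near (1.9, 2.7).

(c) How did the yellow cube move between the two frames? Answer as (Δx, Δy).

(-0.9, -1.4)

From the two frames, the yellow cube sits at roughly (8.7, 4.1) before and (7.8, 2.7) after.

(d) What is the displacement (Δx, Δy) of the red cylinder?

(-1.3, -3.1)

The red cylinder started near (6.6, 8.1) and ended near (5.3, 5.0).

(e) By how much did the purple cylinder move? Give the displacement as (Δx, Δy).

(2.0, 1.6)

From the two frames, the purple cylinder sits at roughly (9.5, 1.4) before and (11.5, 3.0) after.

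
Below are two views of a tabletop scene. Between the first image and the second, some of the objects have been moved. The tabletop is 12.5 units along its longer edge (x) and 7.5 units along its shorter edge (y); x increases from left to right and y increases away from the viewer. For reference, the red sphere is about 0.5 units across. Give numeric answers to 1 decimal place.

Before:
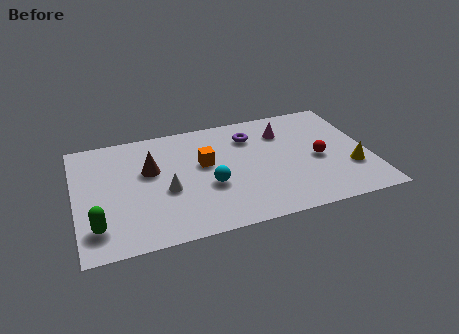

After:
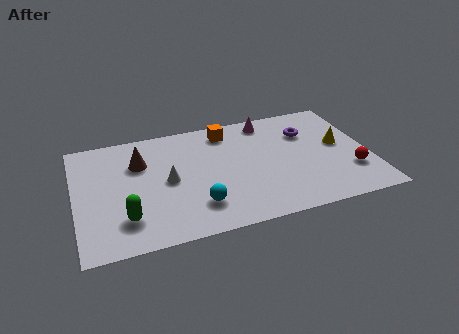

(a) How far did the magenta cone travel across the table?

1.1

The magenta cone moved from about (9.0, 5.6) to (8.4, 6.5), a distance of √(0.6² + 0.9²) ≈ 1.1.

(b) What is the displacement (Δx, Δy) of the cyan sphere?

(-0.6, -1.1)

From the two frames, the cyan sphere sits at roughly (5.6, 2.9) before and (5.0, 1.8) after.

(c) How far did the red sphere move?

1.8

The red sphere was near (10.3, 3.4) before and (11.6, 2.2) after, so it travelled √(1.3² + 1.2²) ≈ 1.8 units.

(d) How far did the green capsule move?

1.2

From (0.8, 1.6) to (2.0, 1.8), the green capsule covered √(1.2² + 0.2²) ≈ 1.2 units.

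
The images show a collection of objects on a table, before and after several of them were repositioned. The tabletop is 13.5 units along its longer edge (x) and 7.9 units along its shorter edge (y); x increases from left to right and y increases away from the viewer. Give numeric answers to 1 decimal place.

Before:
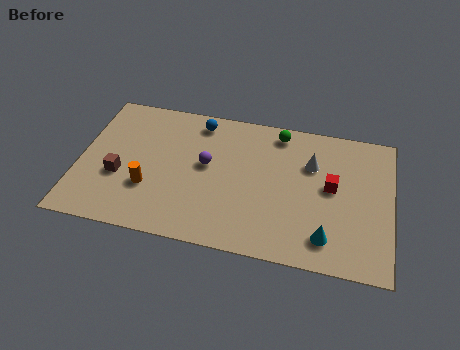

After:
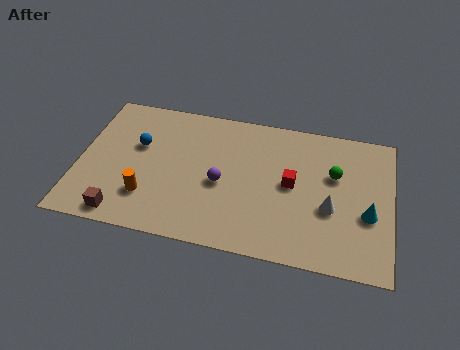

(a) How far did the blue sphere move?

3.1

The blue sphere moved from about (5.0, 6.8) to (2.5, 4.9), a distance of √(2.5² + 1.9²) ≈ 3.1.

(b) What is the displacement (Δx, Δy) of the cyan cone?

(1.7, 1.6)

The cyan cone started near (10.8, 1.5) and ended near (12.5, 3.1).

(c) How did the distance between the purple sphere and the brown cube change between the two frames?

+0.9

Before: roughly 4.0 units apart; after: 4.9. That's 0.9 units further apart.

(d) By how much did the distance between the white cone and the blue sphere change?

+3.4

Before: roughly 5.2 units apart; after: 8.6. That's 3.4 units further apart.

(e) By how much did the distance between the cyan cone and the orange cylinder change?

+1.7

The distance was about 7.8 in the first image and 9.5 in the second, so they moved 1.7 units further apart.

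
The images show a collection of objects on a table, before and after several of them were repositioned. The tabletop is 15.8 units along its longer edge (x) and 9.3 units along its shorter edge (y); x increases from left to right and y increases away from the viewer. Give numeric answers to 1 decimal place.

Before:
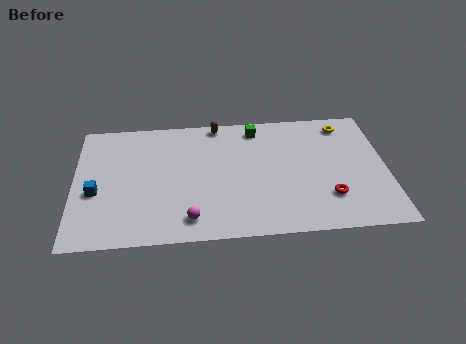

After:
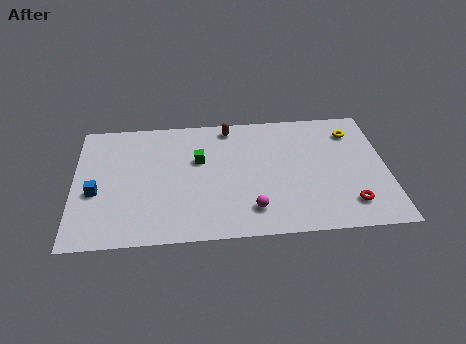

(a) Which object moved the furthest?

the green cube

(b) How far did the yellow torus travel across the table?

0.7

The yellow torus was near (13.8, 7.9) before and (14.2, 7.3) after, so it travelled √(0.4² + 0.6²) ≈ 0.7 units.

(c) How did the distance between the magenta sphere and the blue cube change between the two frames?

+2.8

The distance was about 5.2 in the first image and 8.0 in the second, so they moved 2.8 units further apart.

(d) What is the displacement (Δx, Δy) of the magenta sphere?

(3.1, 0.4)

From the two frames, the magenta sphere sits at roughly (5.8, 1.5) before and (8.9, 1.9) after.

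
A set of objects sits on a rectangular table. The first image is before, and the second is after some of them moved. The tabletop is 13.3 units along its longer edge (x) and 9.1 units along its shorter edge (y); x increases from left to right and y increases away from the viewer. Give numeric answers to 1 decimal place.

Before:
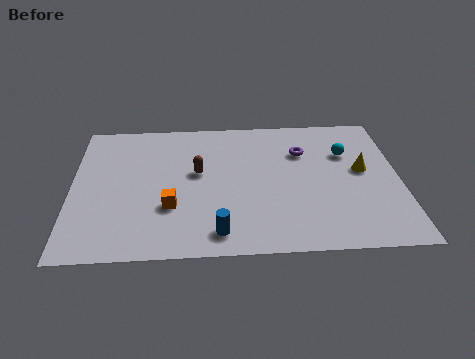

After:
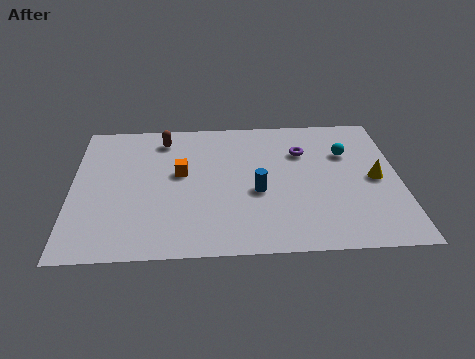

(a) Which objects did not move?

the cyan sphere and the purple torus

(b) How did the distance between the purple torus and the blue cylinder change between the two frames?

-3.0

They were about 6.2 units apart before and 3.2 after — 3.0 units closer together.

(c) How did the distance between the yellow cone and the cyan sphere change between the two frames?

+0.8

They were about 1.3 units apart before and 2.1 after — 0.8 units further apart.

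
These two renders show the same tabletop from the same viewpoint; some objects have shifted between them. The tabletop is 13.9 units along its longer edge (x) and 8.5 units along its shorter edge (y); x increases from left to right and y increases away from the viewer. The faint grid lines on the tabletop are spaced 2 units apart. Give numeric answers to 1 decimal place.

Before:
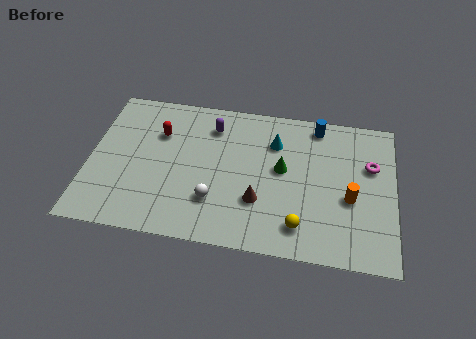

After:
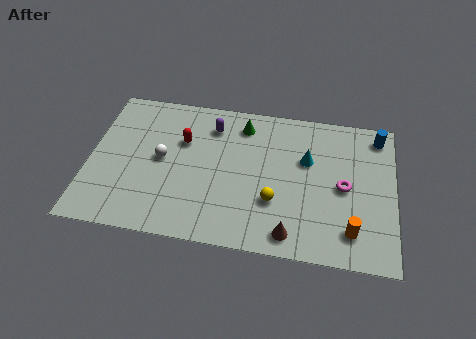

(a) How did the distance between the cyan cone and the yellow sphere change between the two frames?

-1.8

Before: roughly 4.8 units apart; after: 3.0. That's 1.8 units closer together.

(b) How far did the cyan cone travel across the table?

1.7

The cyan cone was near (8.4, 6.2) before and (9.9, 5.4) after, so it travelled √(1.5² + 0.8²) ≈ 1.7 units.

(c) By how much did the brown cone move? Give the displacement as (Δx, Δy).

(1.5, -1.6)

The brown cone was at about (7.8, 2.7) and moved to about (9.3, 1.1).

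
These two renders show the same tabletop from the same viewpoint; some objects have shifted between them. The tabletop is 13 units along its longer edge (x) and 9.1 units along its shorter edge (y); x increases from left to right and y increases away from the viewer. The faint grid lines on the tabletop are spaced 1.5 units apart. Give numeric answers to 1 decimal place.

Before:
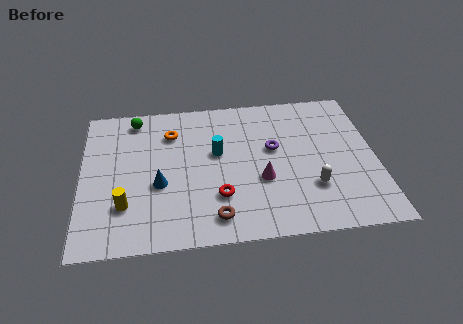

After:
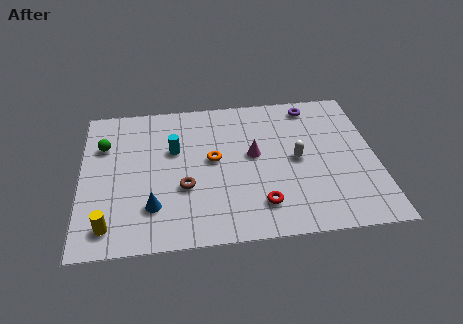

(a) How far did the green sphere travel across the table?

2.1

From (2.4, 7.9) to (1.0, 6.3), the green sphere covered √(1.4² + 1.6²) ≈ 2.1 units.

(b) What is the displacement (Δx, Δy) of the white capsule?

(-0.6, 1.8)

The white capsule started near (10.1, 2.7) and ended near (9.5, 4.5).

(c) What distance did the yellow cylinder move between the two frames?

1.3

From (1.9, 2.5) to (1.2, 1.4), the yellow cylinder covered √(0.7² + 1.1²) ≈ 1.3 units.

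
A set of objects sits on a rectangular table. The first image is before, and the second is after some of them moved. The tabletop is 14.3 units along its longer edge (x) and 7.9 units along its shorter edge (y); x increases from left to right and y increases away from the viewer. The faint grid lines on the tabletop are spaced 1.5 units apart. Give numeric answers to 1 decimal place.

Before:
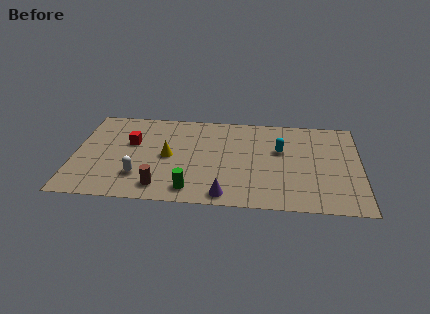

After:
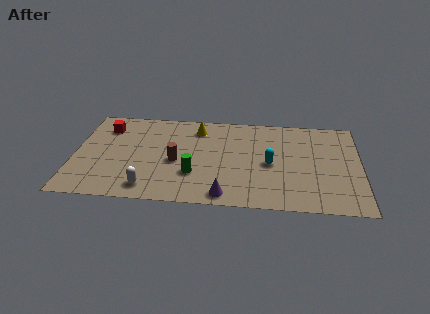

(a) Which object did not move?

the purple cone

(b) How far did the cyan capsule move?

1.3

The cyan capsule moved from about (10.3, 4.9) to (9.8, 3.7), a distance of √(0.5² + 1.2²) ≈ 1.3.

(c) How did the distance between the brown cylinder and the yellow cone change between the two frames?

+0.5

The distance was about 2.6 in the first image and 3.1 in the second, so they moved 0.5 units further apart.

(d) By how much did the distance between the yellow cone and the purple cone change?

+1.5

They were about 4.2 units apart before and 5.7 after — 1.5 units further apart.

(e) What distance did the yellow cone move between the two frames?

2.9

From (4.7, 3.9) to (6.1, 6.4), the yellow cone covered √(1.4² + 2.5²) ≈ 2.9 units.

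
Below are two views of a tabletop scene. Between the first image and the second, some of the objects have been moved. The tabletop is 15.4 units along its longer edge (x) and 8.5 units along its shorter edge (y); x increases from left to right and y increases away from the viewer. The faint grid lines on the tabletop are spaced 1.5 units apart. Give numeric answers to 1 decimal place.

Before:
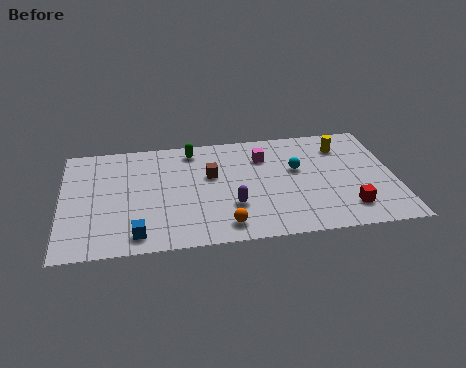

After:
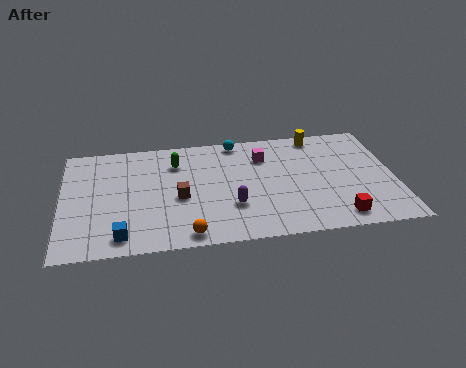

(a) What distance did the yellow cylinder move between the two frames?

1.5

From (13.1, 6.6) to (12.0, 7.6), the yellow cylinder covered √(1.1² + 1.0²) ≈ 1.5 units.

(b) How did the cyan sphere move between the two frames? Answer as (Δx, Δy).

(-2.7, 2.6)

The cyan sphere was at about (10.9, 5.1) and moved to about (8.2, 7.7).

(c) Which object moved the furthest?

the cyan sphere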